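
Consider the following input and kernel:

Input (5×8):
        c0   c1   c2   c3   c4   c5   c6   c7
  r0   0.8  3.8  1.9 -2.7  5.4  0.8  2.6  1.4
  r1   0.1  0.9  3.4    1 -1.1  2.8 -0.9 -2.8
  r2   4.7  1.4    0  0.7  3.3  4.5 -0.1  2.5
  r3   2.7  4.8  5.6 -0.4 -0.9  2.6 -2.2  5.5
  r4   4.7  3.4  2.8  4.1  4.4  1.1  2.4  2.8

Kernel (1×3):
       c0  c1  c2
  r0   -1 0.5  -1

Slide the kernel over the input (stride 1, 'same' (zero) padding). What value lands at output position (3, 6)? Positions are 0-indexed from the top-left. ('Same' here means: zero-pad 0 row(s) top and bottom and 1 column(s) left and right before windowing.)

-9.2

The receptive field on the zero-padded input at this output position is [2.6 -2.2 5.5]. Elementwise product with the kernel and sum: 2.6·-1 + -2.2·0.5 + 5.5·-1.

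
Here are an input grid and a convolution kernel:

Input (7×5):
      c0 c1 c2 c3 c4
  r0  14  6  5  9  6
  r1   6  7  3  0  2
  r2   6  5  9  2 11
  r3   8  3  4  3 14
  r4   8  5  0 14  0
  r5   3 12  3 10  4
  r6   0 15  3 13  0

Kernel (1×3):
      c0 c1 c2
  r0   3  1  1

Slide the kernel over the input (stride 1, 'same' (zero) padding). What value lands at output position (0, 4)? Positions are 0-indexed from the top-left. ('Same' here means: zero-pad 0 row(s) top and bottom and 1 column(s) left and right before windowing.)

The receptive field on the zero-padded input at this output position is [9 6 0]. Elementwise product with the kernel and sum: 9·3 + 6·1 + 0·1.

33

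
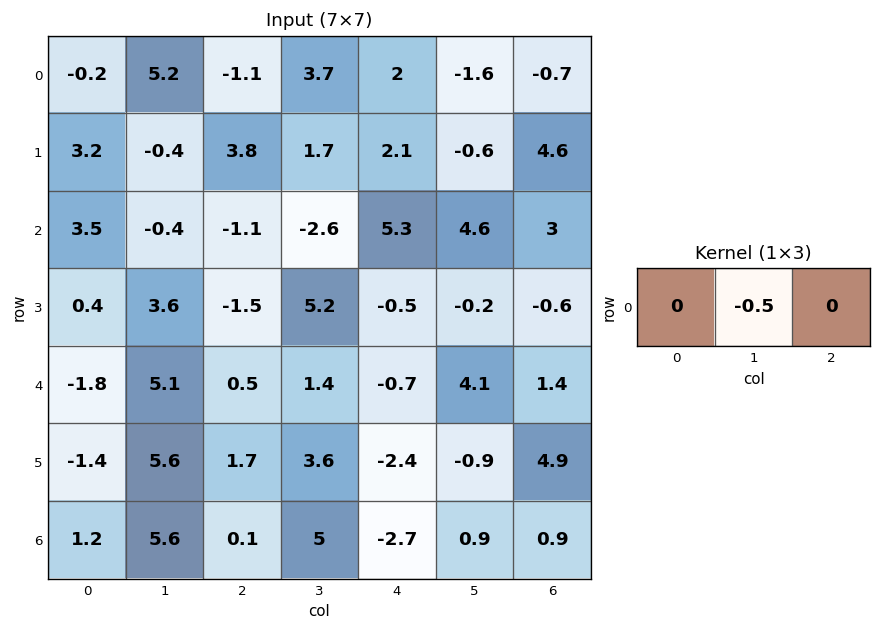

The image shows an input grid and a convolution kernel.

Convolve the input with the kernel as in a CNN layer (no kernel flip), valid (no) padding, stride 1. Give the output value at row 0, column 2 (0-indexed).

The receptive field on the input at this output position is [-1.1 3.7 2]. Elementwise product with the kernel and sum: 3.7·-0.5.

-1.85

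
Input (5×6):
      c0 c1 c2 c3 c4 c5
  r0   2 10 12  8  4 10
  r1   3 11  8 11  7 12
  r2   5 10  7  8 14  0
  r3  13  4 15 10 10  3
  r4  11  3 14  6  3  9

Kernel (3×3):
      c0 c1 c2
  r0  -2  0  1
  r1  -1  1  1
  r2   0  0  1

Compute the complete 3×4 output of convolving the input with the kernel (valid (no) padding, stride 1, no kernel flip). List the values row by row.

31 4 4 2
29 4 16 -1
17 15 8 -4

Output[0,0]: The receptive field on the input at this output position is [2 10 12 / 3 11 8 / 5 10 7]. Elementwise product with the kernel and sum: 2·-2 + 12·1 + 3·-1 + 11·1 + 8·1 + 7·1.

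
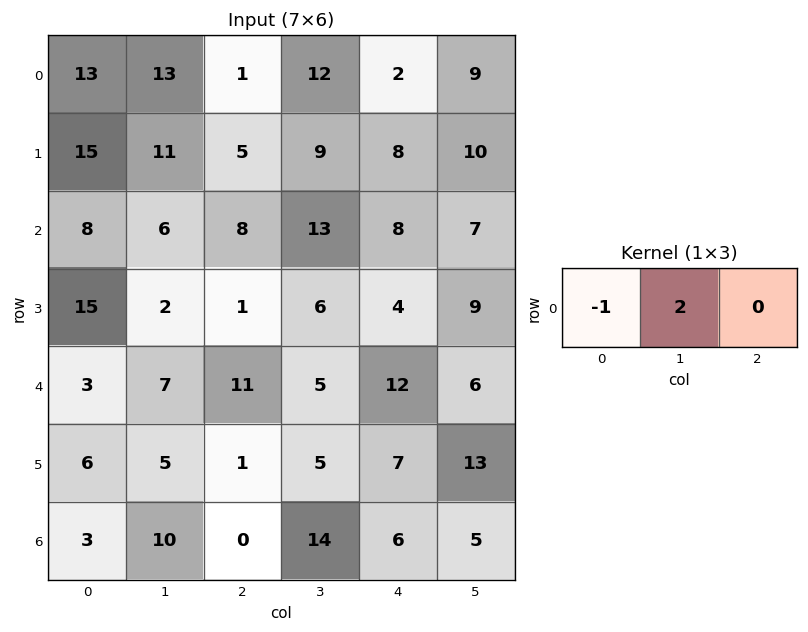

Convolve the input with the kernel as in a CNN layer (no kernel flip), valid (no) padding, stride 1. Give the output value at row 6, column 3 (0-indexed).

-2

The receptive field on the input at this output position is [14 6 5]. Elementwise product with the kernel and sum: 14·-1 + 6·2.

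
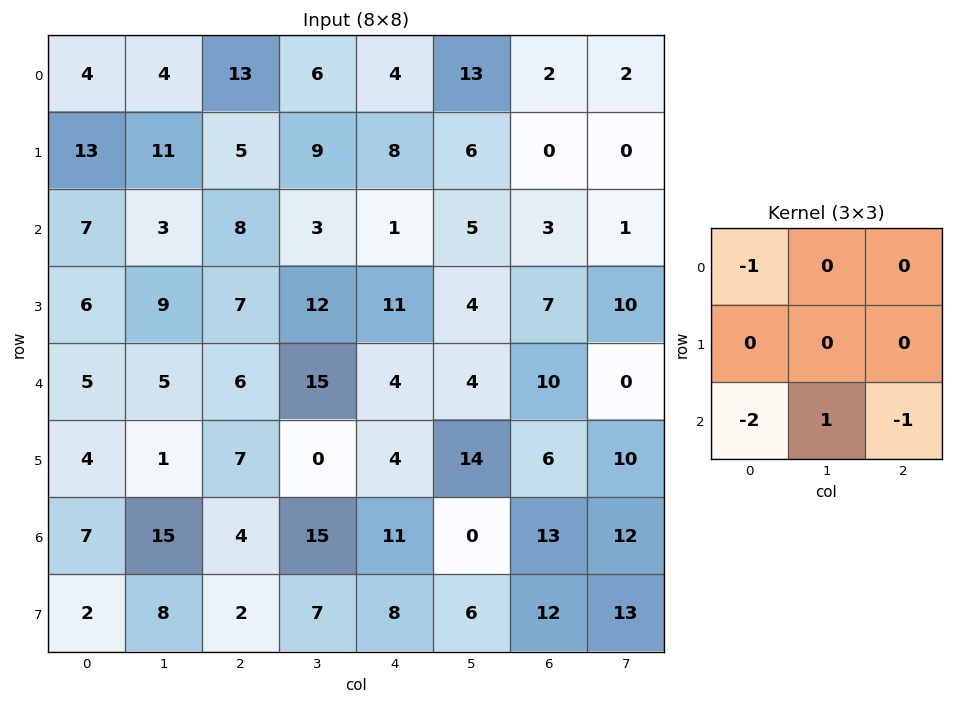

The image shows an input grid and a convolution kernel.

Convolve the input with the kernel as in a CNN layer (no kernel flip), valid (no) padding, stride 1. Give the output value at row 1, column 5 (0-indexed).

The receptive field on the input at this output position is [6 0 0 / 5 3 1 / 4 7 10]. Elementwise product with the kernel and sum: 6·-1 + 4·-2 + 7·1 + 10·-1.

-17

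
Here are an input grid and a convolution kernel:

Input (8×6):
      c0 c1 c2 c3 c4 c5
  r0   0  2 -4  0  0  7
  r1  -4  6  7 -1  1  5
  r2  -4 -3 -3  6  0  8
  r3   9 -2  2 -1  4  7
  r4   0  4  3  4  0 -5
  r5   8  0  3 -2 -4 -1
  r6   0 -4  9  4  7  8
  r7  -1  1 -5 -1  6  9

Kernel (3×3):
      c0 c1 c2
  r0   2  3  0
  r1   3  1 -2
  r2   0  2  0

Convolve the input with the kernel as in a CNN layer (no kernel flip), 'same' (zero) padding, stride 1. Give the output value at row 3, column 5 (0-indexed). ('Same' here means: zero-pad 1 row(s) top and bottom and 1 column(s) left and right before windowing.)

The receptive field on the zero-padded input at this output position is [0 8 0 / 4 7 0 / 0 -5 0]. Elementwise product with the kernel and sum: 0·2 + 8·3 + 4·3 + 7·1 + 0·-2 + -5·2.

33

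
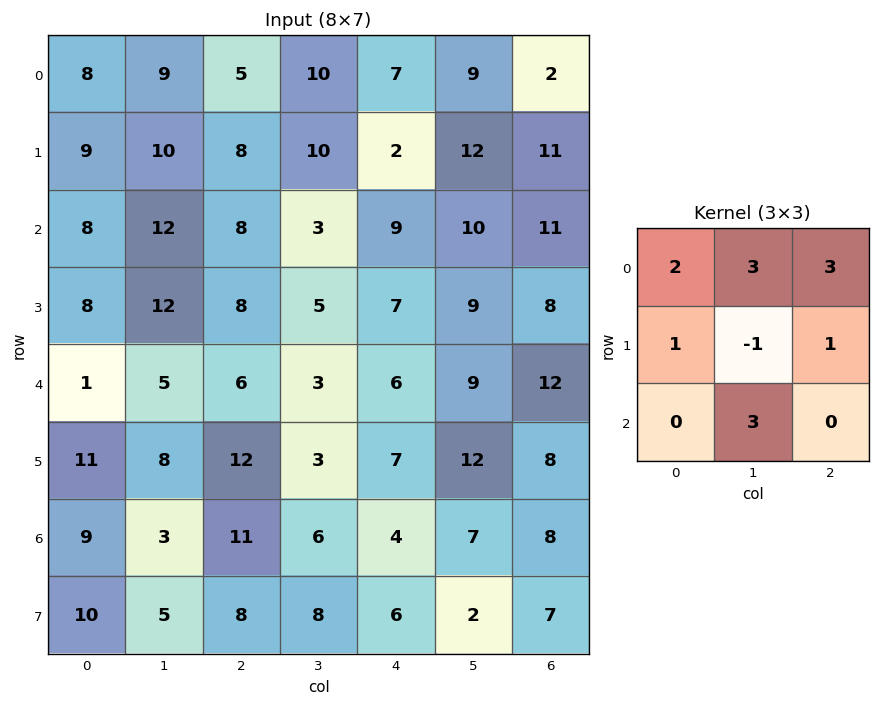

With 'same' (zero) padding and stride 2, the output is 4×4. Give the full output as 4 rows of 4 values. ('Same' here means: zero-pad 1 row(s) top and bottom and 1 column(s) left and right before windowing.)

Output[0,0]: The receptive field on the zero-padded input at this output position is [0 0 0 / 0 8 9 / 0 9 10]. Elementwise product with the kernel and sum: 0·2 + 0·3 + 0·3 + 0·1 + 8·-1 + 9·1 + 9·3.
Output[0,1]: The receptive field on the zero-padded input at this output position is [0 0 0 / 9 5 10 / 10 8 10]. Elementwise product with the kernel and sum: 0·2 + 0·3 + 0·3 + 9·1 + 5·-1 + 10·1 + 8·3.

28 38 18 40
85 105 87 80
97 101 85 63
81 83 90 68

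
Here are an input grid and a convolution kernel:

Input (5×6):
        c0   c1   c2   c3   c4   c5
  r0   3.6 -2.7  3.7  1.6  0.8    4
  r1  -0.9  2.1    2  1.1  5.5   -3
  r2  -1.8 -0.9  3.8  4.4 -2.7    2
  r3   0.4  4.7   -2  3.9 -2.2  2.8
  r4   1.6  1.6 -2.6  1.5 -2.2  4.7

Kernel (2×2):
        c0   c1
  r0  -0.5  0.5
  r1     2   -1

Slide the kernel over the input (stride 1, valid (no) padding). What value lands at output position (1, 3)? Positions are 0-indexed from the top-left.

The receptive field on the input at this output position is [1.1 5.5 / 4.4 -2.7]. Elementwise product with the kernel and sum: 1.1·-0.5 + 5.5·0.5 + 4.4·2 + -2.7·-1.

13.7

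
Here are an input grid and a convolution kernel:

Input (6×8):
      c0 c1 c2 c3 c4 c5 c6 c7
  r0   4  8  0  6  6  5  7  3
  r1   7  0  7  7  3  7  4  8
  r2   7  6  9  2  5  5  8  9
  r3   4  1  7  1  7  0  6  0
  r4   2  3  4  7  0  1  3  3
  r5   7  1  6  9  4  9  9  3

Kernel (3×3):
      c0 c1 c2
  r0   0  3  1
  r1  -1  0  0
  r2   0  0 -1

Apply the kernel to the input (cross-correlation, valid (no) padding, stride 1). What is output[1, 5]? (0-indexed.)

15

The receptive field on the input at this output position is [7 4 8 / 5 8 9 / 0 6 0]. Elementwise product with the kernel and sum: 4·3 + 8·1 + 5·-1 + 0·-1.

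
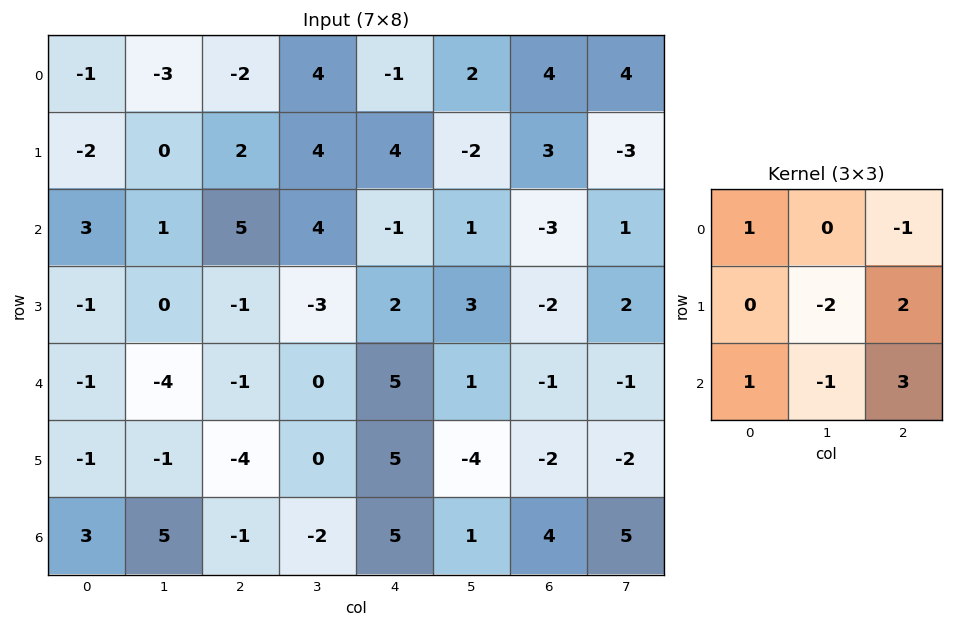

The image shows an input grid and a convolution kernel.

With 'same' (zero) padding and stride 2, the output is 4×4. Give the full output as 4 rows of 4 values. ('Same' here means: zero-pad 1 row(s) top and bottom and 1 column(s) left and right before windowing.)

-2 22 0 -14
-3 -14 14 20
-8 8 -31 -7
5 -3 -4 0

Output[0,0]: The receptive field on the zero-padded input at this output position is [0 0 0 / 0 -1 -3 / 0 -2 0]. Elementwise product with the kernel and sum: 0·1 + 0·-1 + -1·-2 + -3·2 + 0·1 + -2·-1 + 0·3.
Output[0,1]: The receptive field on the zero-padded input at this output position is [0 0 0 / -3 -2 4 / 0 2 4]. Elementwise product with the kernel and sum: 0·1 + 0·-1 + -2·-2 + 4·2 + 0·1 + 2·-1 + 4·3.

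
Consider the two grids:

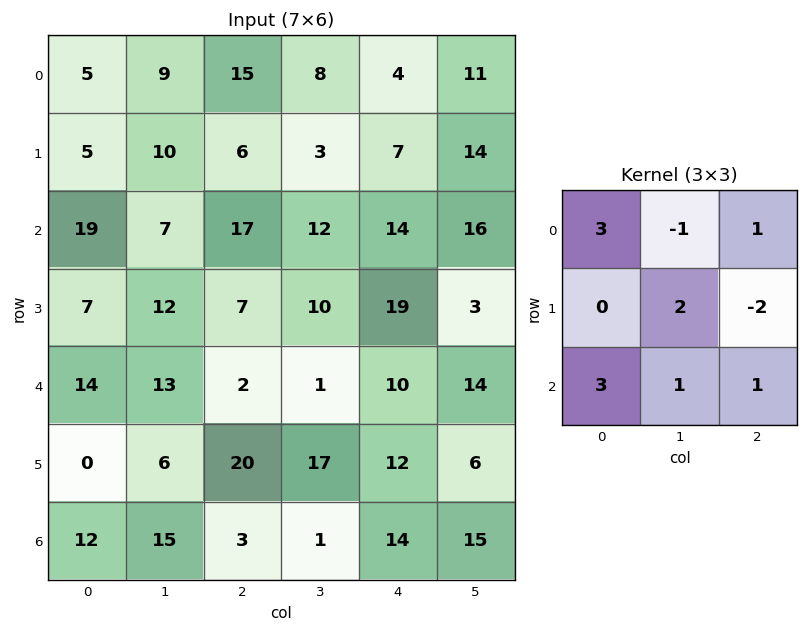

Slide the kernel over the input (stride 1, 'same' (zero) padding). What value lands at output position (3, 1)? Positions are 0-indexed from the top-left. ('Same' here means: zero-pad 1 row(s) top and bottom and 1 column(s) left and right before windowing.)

The receptive field on the zero-padded input at this output position is [19 7 17 / 7 12 7 / 14 13 2]. Elementwise product with the kernel and sum: 19·3 + 7·-1 + 17·1 + 12·2 + 7·-2 + 14·3 + 13·1 + 2·1.

134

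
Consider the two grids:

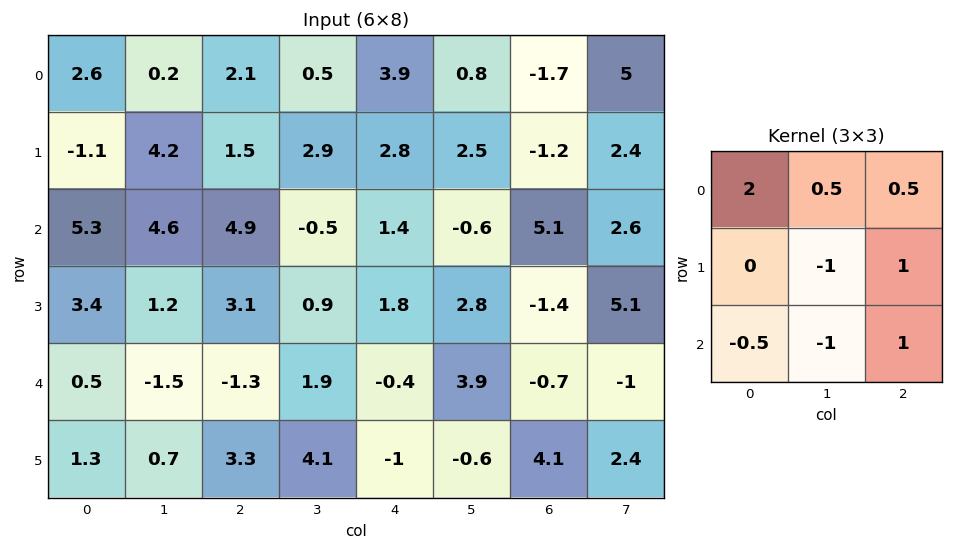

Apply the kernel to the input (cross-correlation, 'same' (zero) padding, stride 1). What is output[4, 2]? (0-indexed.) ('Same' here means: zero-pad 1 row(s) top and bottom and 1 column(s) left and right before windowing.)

8.05

The receptive field on the zero-padded input at this output position is [1.2 3.1 0.9 / -1.5 -1.3 1.9 / 0.7 3.3 4.1]. Elementwise product with the kernel and sum: 1.2·2 + 3.1·0.5 + 0.9·0.5 + -1.3·-1 + 1.9·1 + 0.7·-0.5 + 3.3·-1 + 4.1·1.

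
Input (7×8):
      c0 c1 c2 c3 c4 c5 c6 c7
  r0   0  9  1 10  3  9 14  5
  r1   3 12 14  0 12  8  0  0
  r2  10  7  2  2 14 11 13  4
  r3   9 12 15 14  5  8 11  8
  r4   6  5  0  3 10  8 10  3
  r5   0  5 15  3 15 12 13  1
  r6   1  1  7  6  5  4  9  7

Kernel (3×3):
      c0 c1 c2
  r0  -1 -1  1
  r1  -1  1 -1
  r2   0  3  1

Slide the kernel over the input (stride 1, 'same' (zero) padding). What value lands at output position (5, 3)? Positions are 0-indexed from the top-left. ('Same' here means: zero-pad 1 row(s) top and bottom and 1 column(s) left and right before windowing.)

3

The receptive field on the zero-padded input at this output position is [0 3 10 / 15 3 15 / 7 6 5]. Elementwise product with the kernel and sum: 0·-1 + 3·-1 + 10·1 + 15·-1 + 3·1 + 15·-1 + 6·3 + 5·1.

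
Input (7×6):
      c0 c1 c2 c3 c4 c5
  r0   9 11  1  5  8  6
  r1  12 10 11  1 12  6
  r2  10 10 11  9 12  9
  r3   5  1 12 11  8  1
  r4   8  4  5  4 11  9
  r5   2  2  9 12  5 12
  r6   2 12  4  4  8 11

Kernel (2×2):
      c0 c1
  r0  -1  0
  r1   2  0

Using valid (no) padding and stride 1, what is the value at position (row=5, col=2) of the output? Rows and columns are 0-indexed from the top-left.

-1

The receptive field on the input at this output position is [9 12 / 4 4]. Elementwise product with the kernel and sum: 9·-1 + 4·2.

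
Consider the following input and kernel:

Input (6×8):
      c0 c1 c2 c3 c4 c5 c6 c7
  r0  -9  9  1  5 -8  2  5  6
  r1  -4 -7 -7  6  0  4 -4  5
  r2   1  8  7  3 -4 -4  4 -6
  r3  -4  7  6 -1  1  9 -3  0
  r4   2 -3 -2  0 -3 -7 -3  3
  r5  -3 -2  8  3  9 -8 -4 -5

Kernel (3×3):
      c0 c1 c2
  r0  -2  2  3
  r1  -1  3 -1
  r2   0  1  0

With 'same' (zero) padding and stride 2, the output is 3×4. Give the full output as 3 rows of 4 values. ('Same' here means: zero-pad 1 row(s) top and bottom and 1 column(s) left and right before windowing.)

-40 -18 -31 3
-38 34 -10 18
19 0 38 -33

Output[0,0]: The receptive field on the zero-padded input at this output position is [0 0 0 / 0 -9 9 / 0 -4 -7]. Elementwise product with the kernel and sum: 0·-2 + 0·2 + 0·3 + 0·-1 + -9·3 + 9·-1 + -4·1.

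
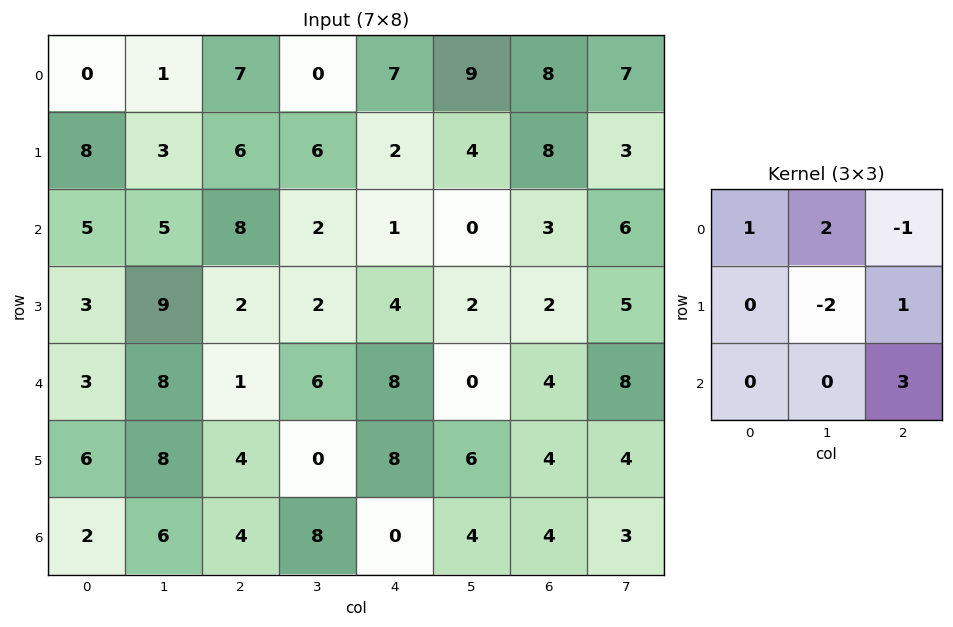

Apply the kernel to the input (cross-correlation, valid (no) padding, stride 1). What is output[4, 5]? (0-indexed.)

The receptive field on the input at this output position is [0 4 8 / 6 4 4 / 4 4 3]. Elementwise product with the kernel and sum: 0·1 + 4·2 + 8·-1 + 4·-2 + 4·1 + 3·3.

5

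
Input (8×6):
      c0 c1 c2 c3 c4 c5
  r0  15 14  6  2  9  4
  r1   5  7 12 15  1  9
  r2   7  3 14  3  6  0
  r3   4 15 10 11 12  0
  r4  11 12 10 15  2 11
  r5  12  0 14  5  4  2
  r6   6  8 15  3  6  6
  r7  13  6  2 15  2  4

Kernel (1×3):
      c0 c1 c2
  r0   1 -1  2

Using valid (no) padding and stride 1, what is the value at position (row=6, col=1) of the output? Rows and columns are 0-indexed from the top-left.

The receptive field on the input at this output position is [8 15 3]. Elementwise product with the kernel and sum: 8·1 + 15·-1 + 3·2.

-1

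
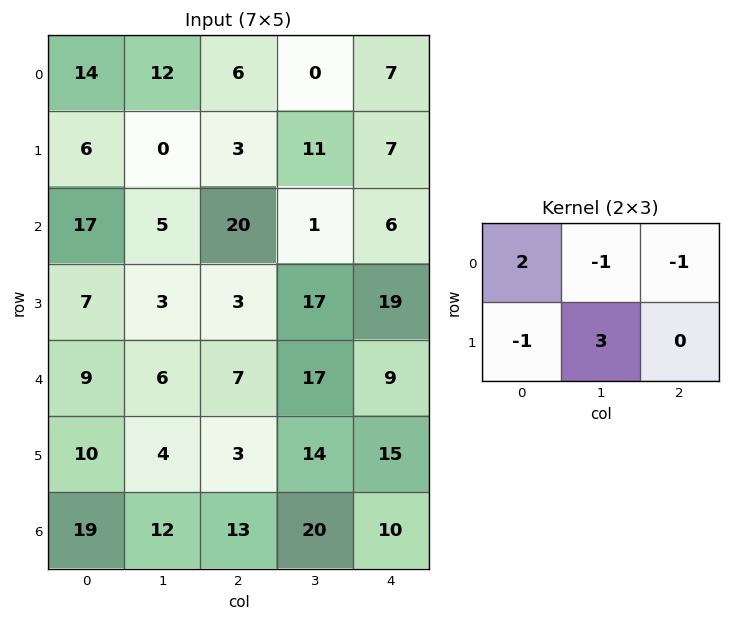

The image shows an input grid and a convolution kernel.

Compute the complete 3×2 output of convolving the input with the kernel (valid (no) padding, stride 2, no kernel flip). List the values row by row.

4 35
11 81
7 27

Output[0,0]: The receptive field on the input at this output position is [14 12 6 / 6 0 3]. Elementwise product with the kernel and sum: 14·2 + 12·-1 + 6·-1 + 6·-1 + 0·3.
Output[0,1]: The receptive field on the input at this output position is [6 0 7 / 3 11 7]. Elementwise product with the kernel and sum: 6·2 + 0·-1 + 7·-1 + 3·-1 + 11·3.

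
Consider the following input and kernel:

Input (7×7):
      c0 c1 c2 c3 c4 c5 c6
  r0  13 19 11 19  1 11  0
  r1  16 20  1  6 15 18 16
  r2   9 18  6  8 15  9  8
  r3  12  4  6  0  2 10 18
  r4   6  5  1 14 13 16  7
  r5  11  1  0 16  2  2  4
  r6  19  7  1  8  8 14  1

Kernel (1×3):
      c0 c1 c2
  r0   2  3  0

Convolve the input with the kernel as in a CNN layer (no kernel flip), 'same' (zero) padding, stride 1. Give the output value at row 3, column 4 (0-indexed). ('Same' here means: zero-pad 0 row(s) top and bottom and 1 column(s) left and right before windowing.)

6

The receptive field on the zero-padded input at this output position is [0 2 10]. Elementwise product with the kernel and sum: 0·2 + 2·3.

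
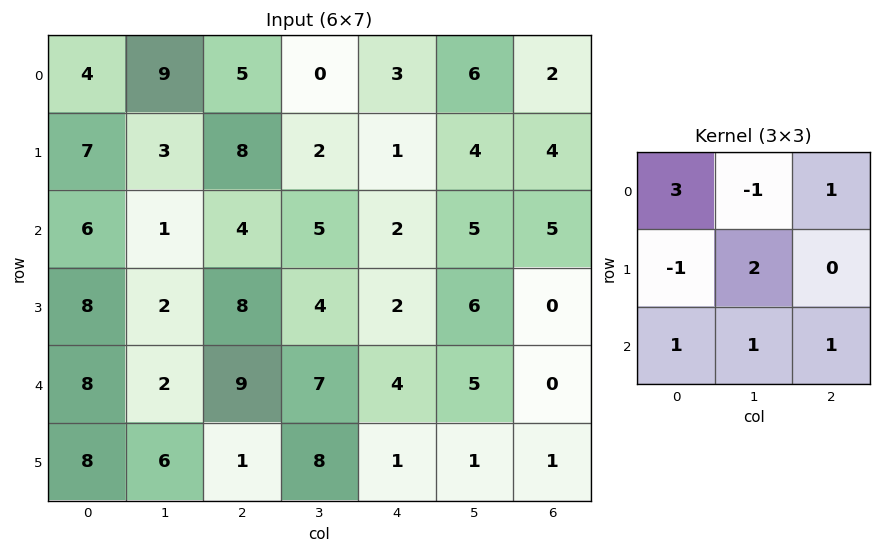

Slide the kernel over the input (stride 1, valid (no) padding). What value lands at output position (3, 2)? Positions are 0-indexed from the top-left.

The receptive field on the input at this output position is [8 4 2 / 9 7 4 / 1 8 1]. Elementwise product with the kernel and sum: 8·3 + 4·-1 + 2·1 + 9·-1 + 7·2 + 1·1 + 8·1 + 1·1.

37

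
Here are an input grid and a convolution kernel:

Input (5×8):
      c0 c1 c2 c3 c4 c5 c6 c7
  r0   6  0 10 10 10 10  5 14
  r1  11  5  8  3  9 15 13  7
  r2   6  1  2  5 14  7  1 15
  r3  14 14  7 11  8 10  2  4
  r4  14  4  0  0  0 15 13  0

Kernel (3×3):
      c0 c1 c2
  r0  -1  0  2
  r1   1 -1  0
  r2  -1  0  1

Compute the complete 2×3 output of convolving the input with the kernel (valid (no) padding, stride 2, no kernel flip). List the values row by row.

Output[0,0]: The receptive field on the input at this output position is [6 0 10 / 11 5 8 / 6 1 2]. Elementwise product with the kernel and sum: 6·-1 + 10·2 + 11·1 + 5·-1 + 6·-1 + 2·1.

16 27 -19
-16 22 -1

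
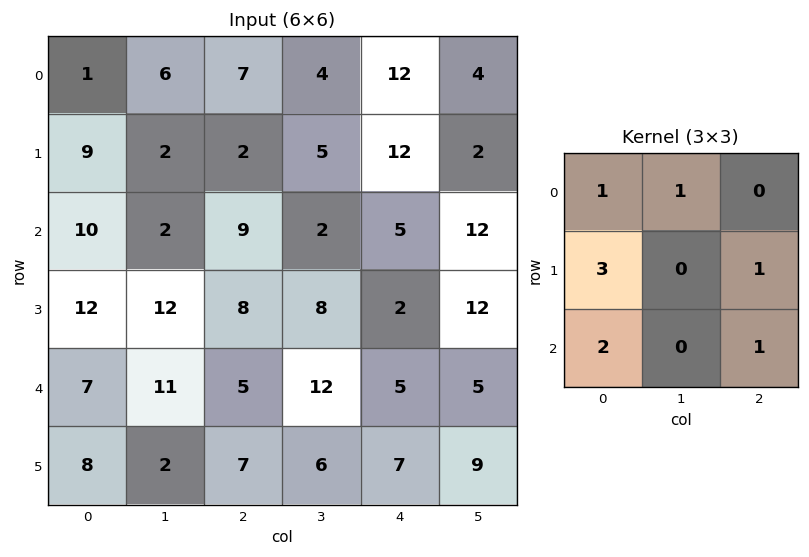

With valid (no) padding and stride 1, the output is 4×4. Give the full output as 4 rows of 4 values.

65 30 52 49
82 44 57 63
75 89 52 72
73 75 57 72

Output[0,0]: The receptive field on the input at this output position is [1 6 7 / 9 2 2 / 10 2 9]. Elementwise product with the kernel and sum: 1·1 + 6·1 + 9·3 + 2·1 + 10·2 + 9·1.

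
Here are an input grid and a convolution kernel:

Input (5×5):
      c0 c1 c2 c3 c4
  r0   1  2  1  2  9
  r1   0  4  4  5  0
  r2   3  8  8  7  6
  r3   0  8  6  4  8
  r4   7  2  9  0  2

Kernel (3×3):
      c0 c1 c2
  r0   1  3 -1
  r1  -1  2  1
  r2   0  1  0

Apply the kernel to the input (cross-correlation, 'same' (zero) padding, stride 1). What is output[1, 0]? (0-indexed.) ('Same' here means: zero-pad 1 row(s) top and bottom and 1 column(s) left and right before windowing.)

The receptive field on the zero-padded input at this output position is [0 1 2 / 0 0 4 / 0 3 8]. Elementwise product with the kernel and sum: 0·1 + 1·3 + 2·-1 + 0·-1 + 0·2 + 4·1 + 3·1.

8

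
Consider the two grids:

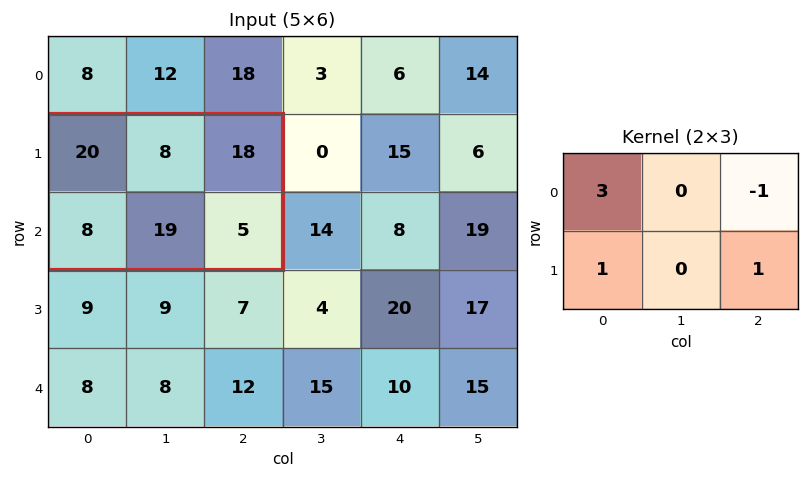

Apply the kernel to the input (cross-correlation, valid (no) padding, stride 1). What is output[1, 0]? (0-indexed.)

The receptive field on the input at this output position is [20 8 18 / 8 19 5]. Elementwise product with the kernel and sum: 20·3 + 18·-1 + 8·1 + 5·1.

55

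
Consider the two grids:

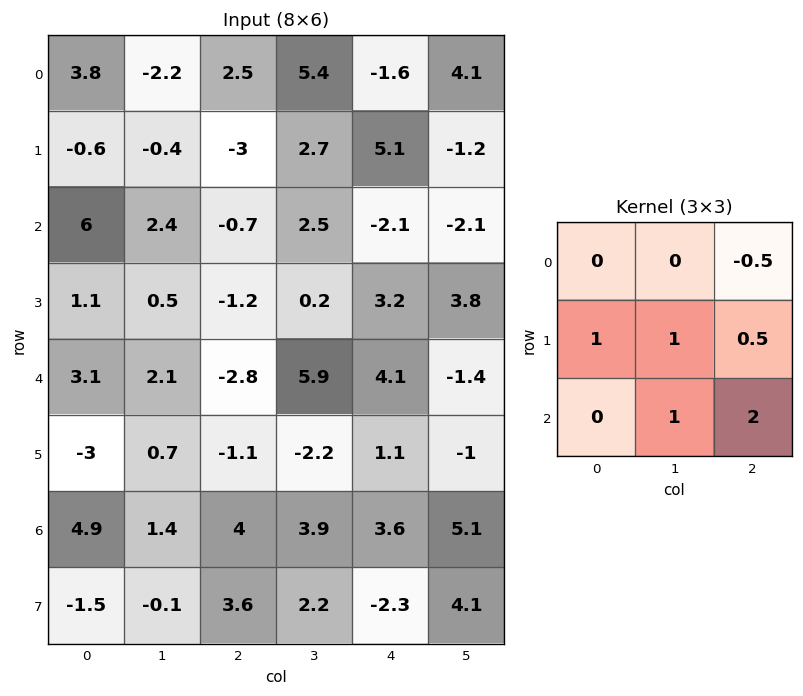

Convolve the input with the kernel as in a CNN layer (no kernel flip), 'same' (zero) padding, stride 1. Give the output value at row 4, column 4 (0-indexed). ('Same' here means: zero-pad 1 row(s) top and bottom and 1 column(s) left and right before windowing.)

The receptive field on the zero-padded input at this output position is [0.2 3.2 3.8 / 5.9 4.1 -1.4 / -2.2 1.1 -1]. Elementwise product with the kernel and sum: 3.8·-0.5 + 5.9·1 + 4.1·1 + -1.4·0.5 + 1.1·1 + -1·2.

6.5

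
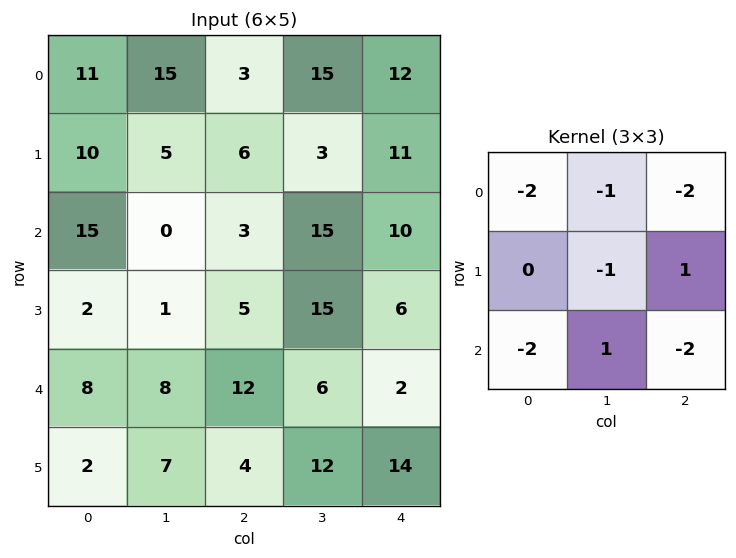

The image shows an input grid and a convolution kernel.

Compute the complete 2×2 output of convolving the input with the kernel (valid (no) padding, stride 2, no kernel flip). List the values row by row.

-78 -48
-64 -72

Output[0,0]: The receptive field on the input at this output position is [11 15 3 / 10 5 6 / 15 0 3]. Elementwise product with the kernel and sum: 11·-2 + 15·-1 + 3·-2 + 5·-1 + 6·1 + 15·-2 + 0·1 + 3·-2.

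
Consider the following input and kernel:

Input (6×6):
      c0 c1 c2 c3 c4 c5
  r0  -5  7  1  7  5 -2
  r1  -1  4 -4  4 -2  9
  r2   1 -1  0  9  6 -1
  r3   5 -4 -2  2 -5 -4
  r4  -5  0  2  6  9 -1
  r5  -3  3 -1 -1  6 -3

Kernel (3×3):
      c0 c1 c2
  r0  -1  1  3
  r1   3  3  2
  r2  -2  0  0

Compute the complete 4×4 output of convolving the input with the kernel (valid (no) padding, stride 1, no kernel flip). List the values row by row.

Output[0,0]: The receptive field on the input at this output position is [-5 7 1 / -1 4 -4 / 1 -1 0]. Elementwise product with the kernel and sum: -5·-1 + 7·1 + 1·3 + -1·3 + 4·3 + -4·2 + 1·-2.
Output[0,1]: The receptive field on the input at this output position is [7 1 7 / 4 -4 4 / -1 0 9]. Elementwise product with the kernel and sum: 7·-1 + 1·1 + 7·3 + 4·3 + -4·3 + 4·2 + -1·-2.

14 25 17 -2
-17 27 45 60
7 14 13 -35
-20 20 33 26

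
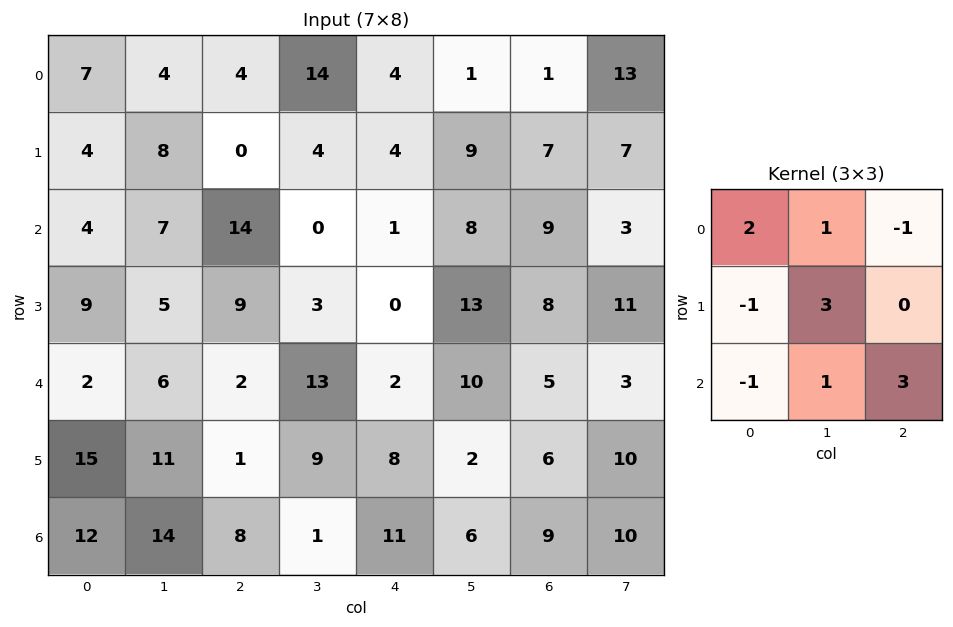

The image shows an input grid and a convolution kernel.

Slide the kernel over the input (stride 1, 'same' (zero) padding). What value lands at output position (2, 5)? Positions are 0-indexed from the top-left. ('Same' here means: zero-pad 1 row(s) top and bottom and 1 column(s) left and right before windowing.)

70

The receptive field on the zero-padded input at this output position is [4 9 7 / 1 8 9 / 0 13 8]. Elementwise product with the kernel and sum: 4·2 + 9·1 + 7·-1 + 1·-1 + 8·3 + 0·-1 + 13·1 + 8·3.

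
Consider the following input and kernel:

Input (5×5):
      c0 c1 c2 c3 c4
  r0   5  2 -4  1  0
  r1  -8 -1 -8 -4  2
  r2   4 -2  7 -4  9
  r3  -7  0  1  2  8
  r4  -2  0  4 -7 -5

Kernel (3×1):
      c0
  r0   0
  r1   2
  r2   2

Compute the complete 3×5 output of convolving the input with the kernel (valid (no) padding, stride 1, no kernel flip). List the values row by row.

-8 -6 -2 -16 22
-6 -4 16 -4 34
-18 0 10 -10 6

Output[0,0]: The receptive field on the input at this output position is [5 / -8 / 4]. Elementwise product with the kernel and sum: -8·2 + 4·2.
Output[0,1]: The receptive field on the input at this output position is [2 / -1 / -2]. Elementwise product with the kernel and sum: -1·2 + -2·2.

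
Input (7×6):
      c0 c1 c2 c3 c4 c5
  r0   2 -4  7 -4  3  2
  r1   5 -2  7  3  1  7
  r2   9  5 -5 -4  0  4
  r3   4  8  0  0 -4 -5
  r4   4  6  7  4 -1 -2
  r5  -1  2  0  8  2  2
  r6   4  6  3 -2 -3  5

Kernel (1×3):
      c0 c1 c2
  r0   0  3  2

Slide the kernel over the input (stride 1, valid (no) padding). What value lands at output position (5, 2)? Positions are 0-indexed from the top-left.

28

The receptive field on the input at this output position is [0 8 2]. Elementwise product with the kernel and sum: 8·3 + 2·2.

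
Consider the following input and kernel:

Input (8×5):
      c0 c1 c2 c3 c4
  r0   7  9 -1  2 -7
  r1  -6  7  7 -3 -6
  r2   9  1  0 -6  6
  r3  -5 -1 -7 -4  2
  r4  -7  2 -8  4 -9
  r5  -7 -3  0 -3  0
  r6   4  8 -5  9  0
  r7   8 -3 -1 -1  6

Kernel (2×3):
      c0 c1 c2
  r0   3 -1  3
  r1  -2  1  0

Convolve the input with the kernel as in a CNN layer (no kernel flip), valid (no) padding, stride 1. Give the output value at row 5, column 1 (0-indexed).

The receptive field on the input at this output position is [-3 0 -3 / 8 -5 9]. Elementwise product with the kernel and sum: -3·3 + 0·-1 + -3·3 + 8·-2 + -5·1.

-39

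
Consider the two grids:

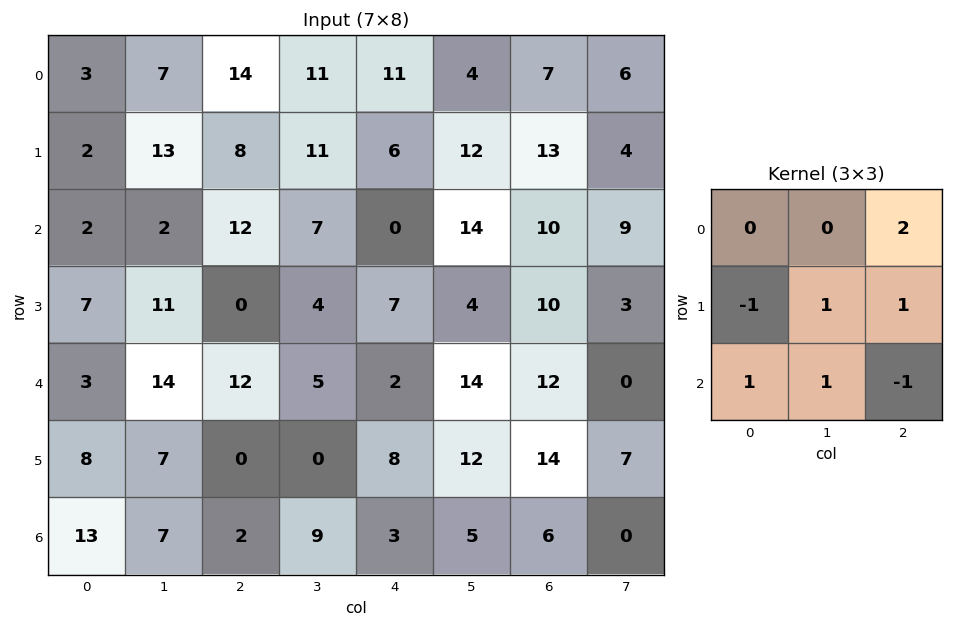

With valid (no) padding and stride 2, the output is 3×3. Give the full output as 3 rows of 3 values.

39 50 37
33 26 31
41 20 44

Output[0,0]: The receptive field on the input at this output position is [3 7 14 / 2 13 8 / 2 2 12]. Elementwise product with the kernel and sum: 14·2 + 2·-1 + 13·1 + 8·1 + 2·1 + 2·1 + 12·-1.
Output[0,1]: The receptive field on the input at this output position is [14 11 11 / 8 11 6 / 12 7 0]. Elementwise product with the kernel and sum: 11·2 + 8·-1 + 11·1 + 6·1 + 12·1 + 7·1 + 0·-1.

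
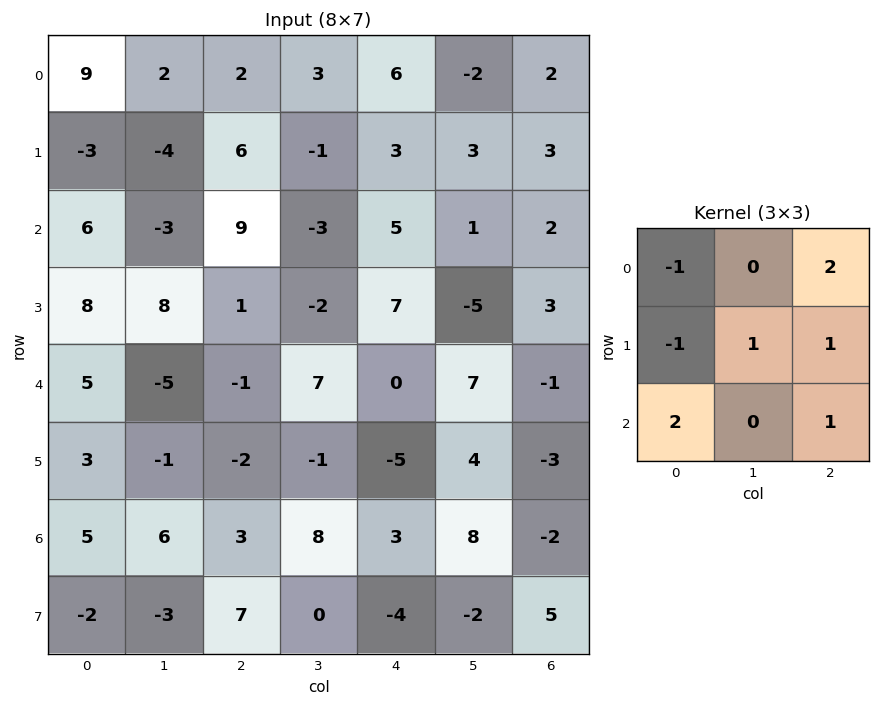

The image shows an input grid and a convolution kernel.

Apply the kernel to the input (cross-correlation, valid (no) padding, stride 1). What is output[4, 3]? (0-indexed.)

31

The receptive field on the input at this output position is [7 0 7 / -1 -5 4 / 8 3 8]. Elementwise product with the kernel and sum: 7·-1 + 7·2 + -1·-1 + -5·1 + 4·1 + 8·2 + 8·1.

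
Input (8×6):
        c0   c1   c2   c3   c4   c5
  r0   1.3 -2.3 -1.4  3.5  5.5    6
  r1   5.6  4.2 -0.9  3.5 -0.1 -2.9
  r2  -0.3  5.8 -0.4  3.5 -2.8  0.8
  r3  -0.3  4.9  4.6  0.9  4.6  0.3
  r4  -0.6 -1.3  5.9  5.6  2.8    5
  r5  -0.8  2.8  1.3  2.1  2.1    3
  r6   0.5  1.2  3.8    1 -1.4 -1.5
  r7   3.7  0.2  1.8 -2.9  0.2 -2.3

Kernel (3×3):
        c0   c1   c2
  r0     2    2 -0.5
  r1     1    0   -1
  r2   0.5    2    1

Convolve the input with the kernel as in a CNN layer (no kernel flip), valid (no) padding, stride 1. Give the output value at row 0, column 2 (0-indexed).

The receptive field on the input at this output position is [-1.4 3.5 5.5 / -0.9 3.5 -0.1 / -0.4 3.5 -2.8]. Elementwise product with the kernel and sum: -1.4·2 + 3.5·2 + 5.5·-0.5 + -0.9·1 + -0.1·-1 + -0.4·0.5 + 3.5·2 + -2.8·1.

4.65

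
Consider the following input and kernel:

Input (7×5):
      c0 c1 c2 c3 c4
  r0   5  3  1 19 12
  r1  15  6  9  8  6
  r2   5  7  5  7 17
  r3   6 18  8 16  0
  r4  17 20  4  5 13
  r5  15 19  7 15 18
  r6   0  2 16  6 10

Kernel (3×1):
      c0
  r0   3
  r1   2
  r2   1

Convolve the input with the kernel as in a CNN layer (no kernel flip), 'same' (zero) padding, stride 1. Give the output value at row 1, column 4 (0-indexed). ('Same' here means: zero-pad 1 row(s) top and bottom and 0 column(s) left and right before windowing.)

The receptive field on the zero-padded input at this output position is [12 / 6 / 17]. Elementwise product with the kernel and sum: 12·3 + 6·2 + 17·1.

65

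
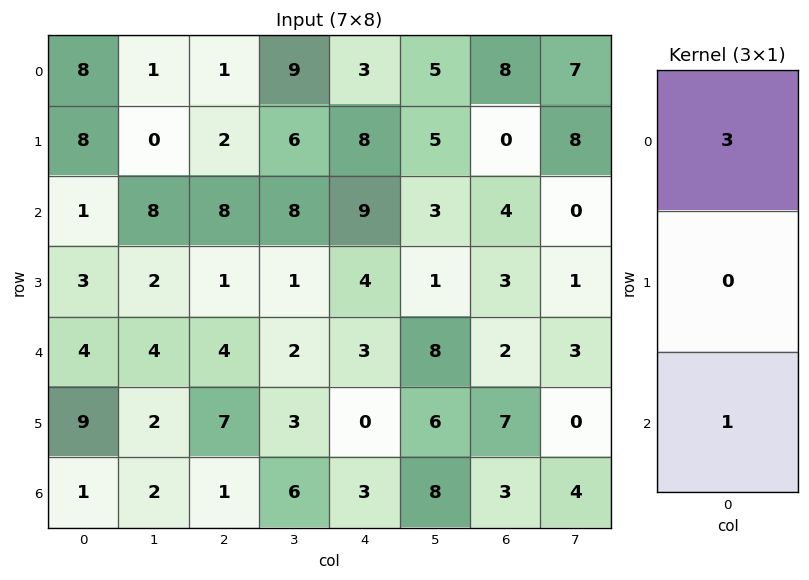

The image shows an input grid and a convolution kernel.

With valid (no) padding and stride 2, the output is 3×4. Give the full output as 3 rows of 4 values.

Output[0,0]: The receptive field on the input at this output position is [8 / 8 / 1]. Elementwise product with the kernel and sum: 8·3 + 1·1.
Output[0,1]: The receptive field on the input at this output position is [1 / 2 / 8]. Elementwise product with the kernel and sum: 1·3 + 8·1.

25 11 18 28
7 28 30 14
13 13 12 9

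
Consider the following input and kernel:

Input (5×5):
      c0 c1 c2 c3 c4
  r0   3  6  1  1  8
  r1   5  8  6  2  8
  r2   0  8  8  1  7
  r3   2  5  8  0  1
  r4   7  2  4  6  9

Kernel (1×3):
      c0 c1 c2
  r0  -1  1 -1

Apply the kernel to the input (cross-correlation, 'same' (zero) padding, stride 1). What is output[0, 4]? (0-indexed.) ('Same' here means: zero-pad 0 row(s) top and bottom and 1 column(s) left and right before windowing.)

The receptive field on the zero-padded input at this output position is [1 8 0]. Elementwise product with the kernel and sum: 1·-1 + 8·1 + 0·-1.

7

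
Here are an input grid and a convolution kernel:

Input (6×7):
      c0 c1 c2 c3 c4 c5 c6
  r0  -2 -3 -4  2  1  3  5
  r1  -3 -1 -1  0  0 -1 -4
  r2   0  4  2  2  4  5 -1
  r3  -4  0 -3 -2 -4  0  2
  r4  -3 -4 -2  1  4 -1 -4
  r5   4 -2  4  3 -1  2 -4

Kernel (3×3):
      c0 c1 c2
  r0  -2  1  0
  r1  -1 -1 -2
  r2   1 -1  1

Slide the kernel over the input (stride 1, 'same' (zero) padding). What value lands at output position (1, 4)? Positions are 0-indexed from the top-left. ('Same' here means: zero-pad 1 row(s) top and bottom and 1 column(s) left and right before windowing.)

The receptive field on the zero-padded input at this output position is [2 1 3 / 0 0 -1 / 2 4 5]. Elementwise product with the kernel and sum: 2·-2 + 1·1 + 0·-1 + 0·-1 + -1·-2 + 2·1 + 4·-1 + 5·1.

2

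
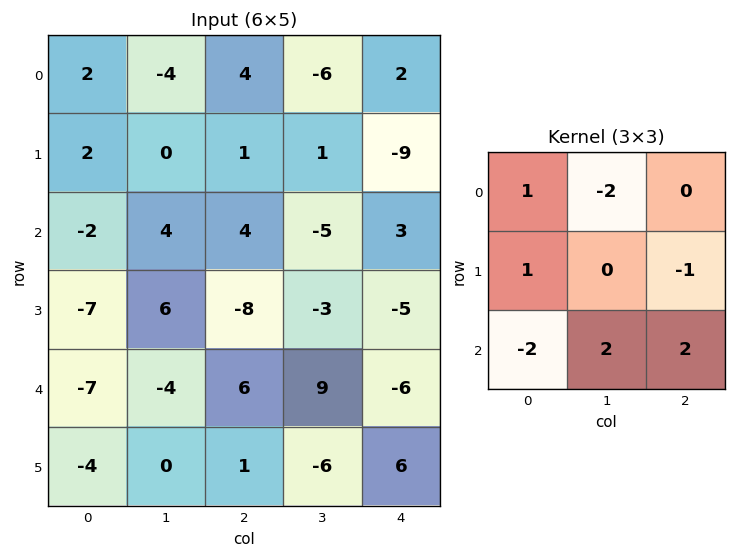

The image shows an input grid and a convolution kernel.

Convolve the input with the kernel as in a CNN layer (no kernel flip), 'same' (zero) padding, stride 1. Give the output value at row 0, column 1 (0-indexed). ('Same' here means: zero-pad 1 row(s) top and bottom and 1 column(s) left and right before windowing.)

-4

The receptive field on the zero-padded input at this output position is [0 0 0 / 2 -4 4 / 2 0 1]. Elementwise product with the kernel and sum: 0·1 + 0·-2 + 2·1 + 4·-1 + 2·-2 + 0·2 + 1·2.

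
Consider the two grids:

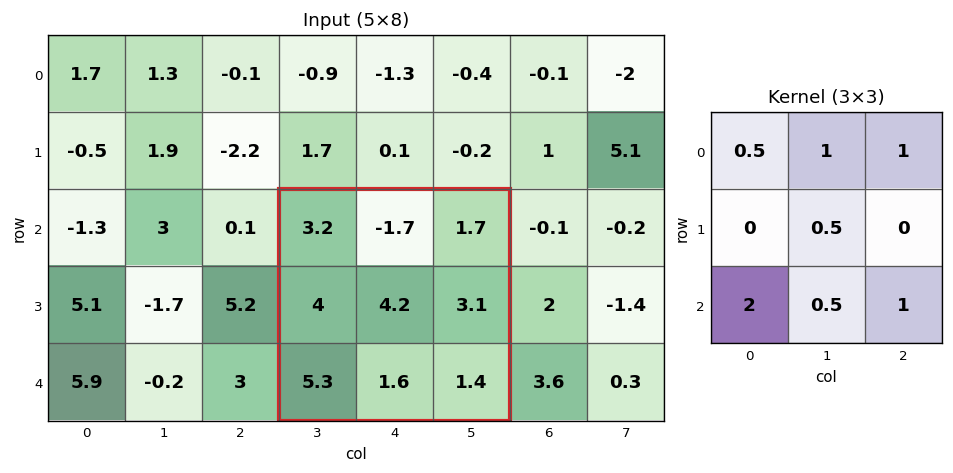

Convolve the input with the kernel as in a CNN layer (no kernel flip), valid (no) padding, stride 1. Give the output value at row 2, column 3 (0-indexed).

16.5

The receptive field on the input at this output position is [3.2 -1.7 1.7 / 4 4.2 3.1 / 5.3 1.6 1.4]. Elementwise product with the kernel and sum: 3.2·0.5 + -1.7·1 + 1.7·1 + 4.2·0.5 + 5.3·2 + 1.6·0.5 + 1.4·1.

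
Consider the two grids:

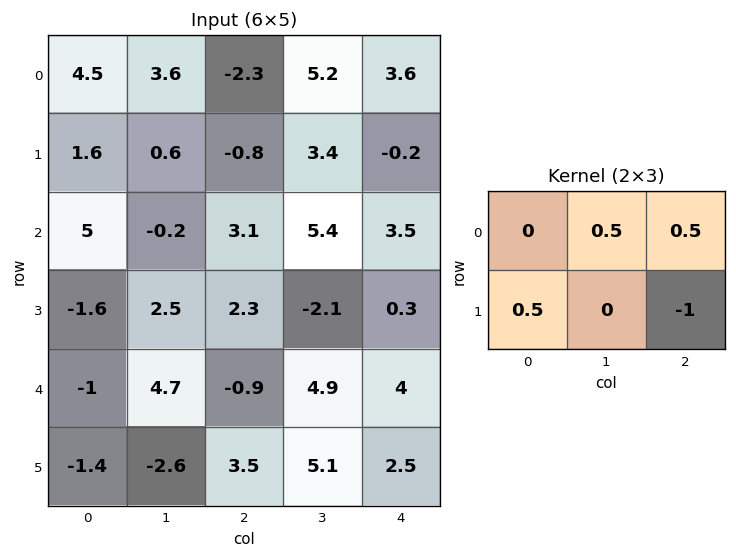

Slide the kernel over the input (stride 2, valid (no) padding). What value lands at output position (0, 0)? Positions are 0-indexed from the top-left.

The receptive field on the input at this output position is [4.5 3.6 -2.3 / 1.6 0.6 -0.8]. Elementwise product with the kernel and sum: 3.6·0.5 + -2.3·0.5 + 1.6·0.5 + -0.8·-1.

2.25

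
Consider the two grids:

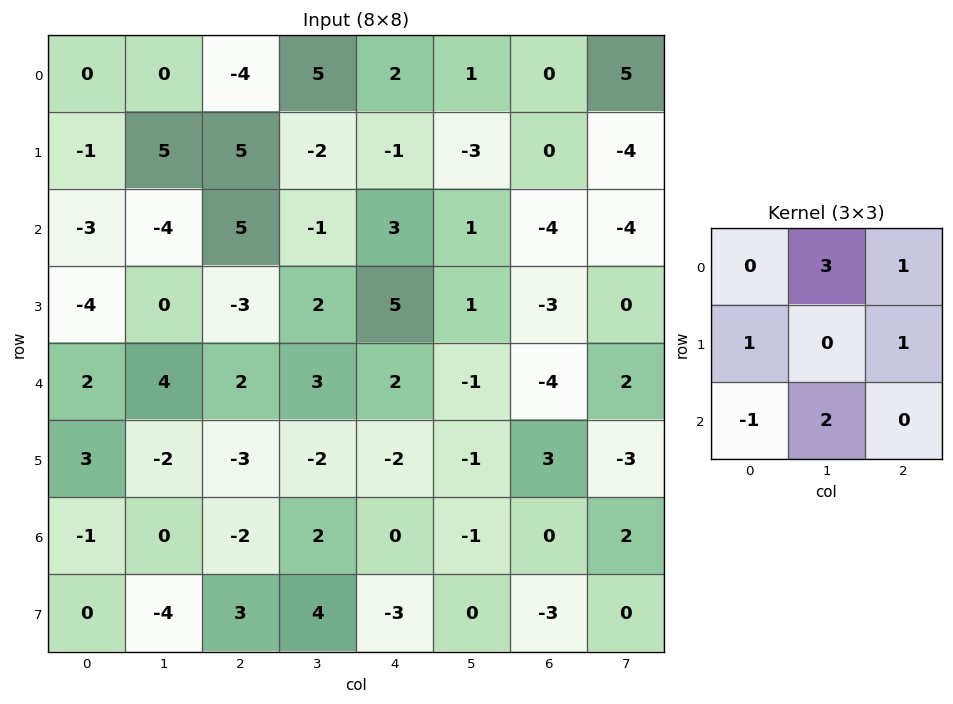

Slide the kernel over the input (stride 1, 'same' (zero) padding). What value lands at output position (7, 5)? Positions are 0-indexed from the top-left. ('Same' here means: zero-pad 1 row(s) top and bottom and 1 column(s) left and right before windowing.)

The receptive field on the zero-padded input at this output position is [0 -1 0 / -3 0 -3 / 0 0 0]. Elementwise product with the kernel and sum: -1·3 + 0·1 + -3·1 + -3·1 + 0·-1 + 0·2.

-9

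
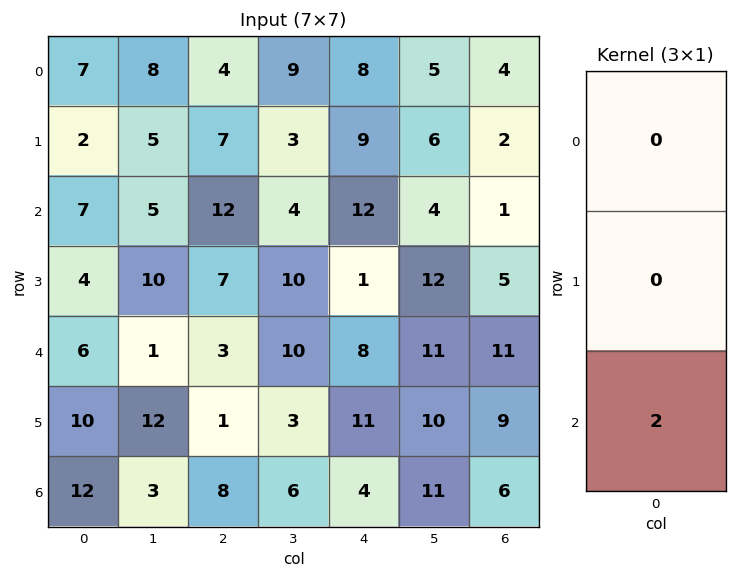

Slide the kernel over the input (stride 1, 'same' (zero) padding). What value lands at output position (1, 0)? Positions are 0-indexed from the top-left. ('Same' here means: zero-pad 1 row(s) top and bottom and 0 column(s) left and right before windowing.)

14

The receptive field on the zero-padded input at this output position is [7 / 2 / 7]. Elementwise product with the kernel and sum: 7·2.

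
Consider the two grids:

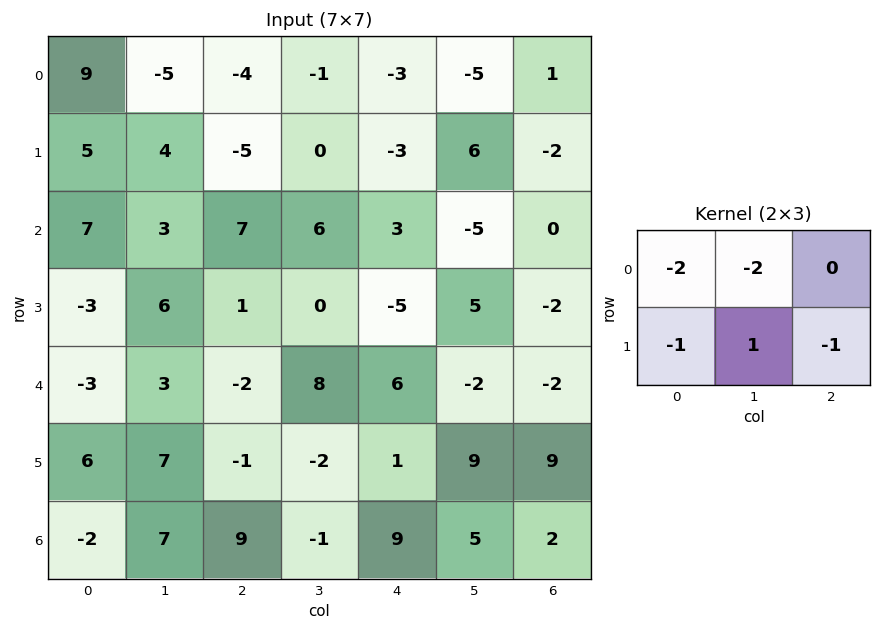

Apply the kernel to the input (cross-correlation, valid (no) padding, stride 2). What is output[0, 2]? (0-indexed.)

27

The receptive field on the input at this output position is [-3 -5 1 / -3 6 -2]. Elementwise product with the kernel and sum: -3·-2 + -5·-2 + -3·-1 + 6·1 + -2·-1.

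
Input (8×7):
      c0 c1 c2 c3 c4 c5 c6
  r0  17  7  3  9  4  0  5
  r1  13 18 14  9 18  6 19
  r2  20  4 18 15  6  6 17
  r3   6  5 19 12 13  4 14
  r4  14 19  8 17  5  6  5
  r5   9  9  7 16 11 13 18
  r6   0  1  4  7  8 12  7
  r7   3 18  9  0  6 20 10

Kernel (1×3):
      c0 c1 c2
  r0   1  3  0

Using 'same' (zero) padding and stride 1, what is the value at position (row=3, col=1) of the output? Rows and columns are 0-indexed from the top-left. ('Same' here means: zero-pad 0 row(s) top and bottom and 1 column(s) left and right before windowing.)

The receptive field on the zero-padded input at this output position is [6 5 19]. Elementwise product with the kernel and sum: 6·1 + 5·3.

21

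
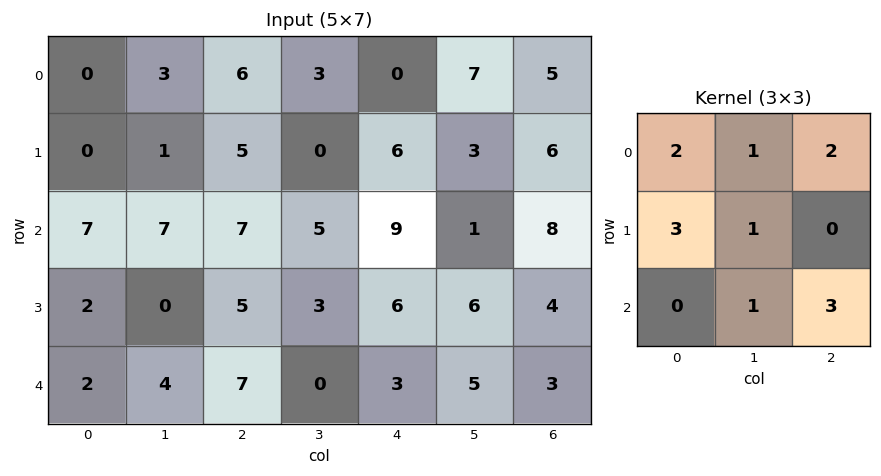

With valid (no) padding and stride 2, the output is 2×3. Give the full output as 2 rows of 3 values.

44 62 63
66 64 73

Output[0,0]: The receptive field on the input at this output position is [0 3 6 / 0 1 5 / 7 7 7]. Elementwise product with the kernel and sum: 0·2 + 3·1 + 6·2 + 0·3 + 1·1 + 7·1 + 7·3.
Output[0,1]: The receptive field on the input at this output position is [6 3 0 / 5 0 6 / 7 5 9]. Elementwise product with the kernel and sum: 6·2 + 3·1 + 0·2 + 5·3 + 0·1 + 5·1 + 9·3.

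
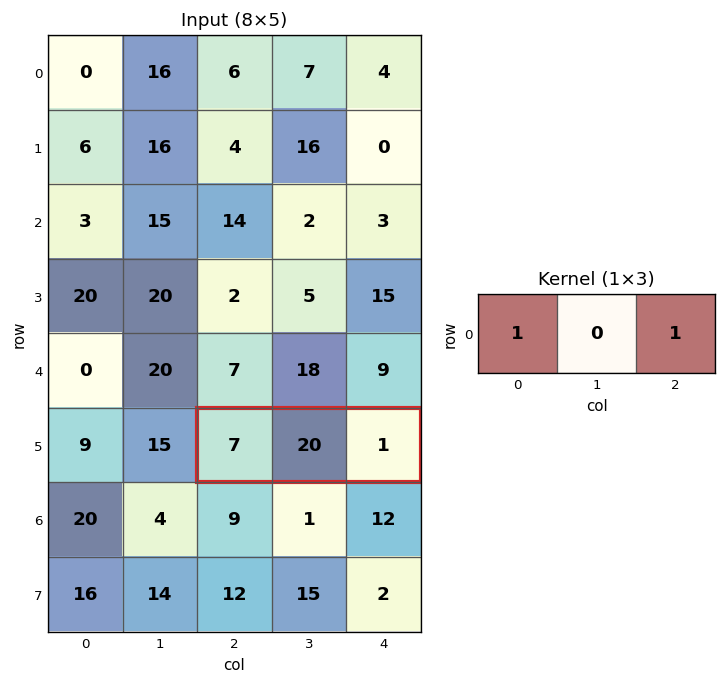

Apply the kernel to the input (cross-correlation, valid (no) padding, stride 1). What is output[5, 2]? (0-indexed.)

8

The receptive field on the input at this output position is [7 20 1]. Elementwise product with the kernel and sum: 7·1 + 1·1.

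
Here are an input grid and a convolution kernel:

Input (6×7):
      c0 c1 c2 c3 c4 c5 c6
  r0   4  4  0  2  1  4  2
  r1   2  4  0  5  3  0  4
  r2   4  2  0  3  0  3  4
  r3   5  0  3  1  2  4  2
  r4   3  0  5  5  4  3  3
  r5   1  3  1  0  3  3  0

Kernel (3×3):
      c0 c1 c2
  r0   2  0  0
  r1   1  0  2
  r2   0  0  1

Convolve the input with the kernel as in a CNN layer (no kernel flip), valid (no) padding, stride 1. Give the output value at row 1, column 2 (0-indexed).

The receptive field on the input at this output position is [0 5 3 / 0 3 0 / 3 1 2]. Elementwise product with the kernel and sum: 0·2 + 0·1 + 0·2 + 2·1.

2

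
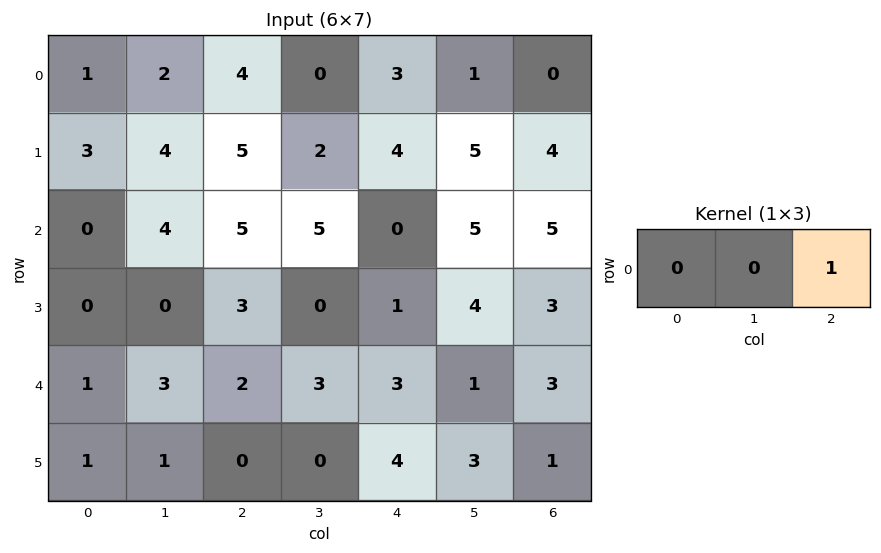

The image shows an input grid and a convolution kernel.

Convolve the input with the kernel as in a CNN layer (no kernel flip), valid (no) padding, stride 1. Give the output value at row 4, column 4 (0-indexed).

The receptive field on the input at this output position is [3 1 3]. Elementwise product with the kernel and sum: 3·1.

3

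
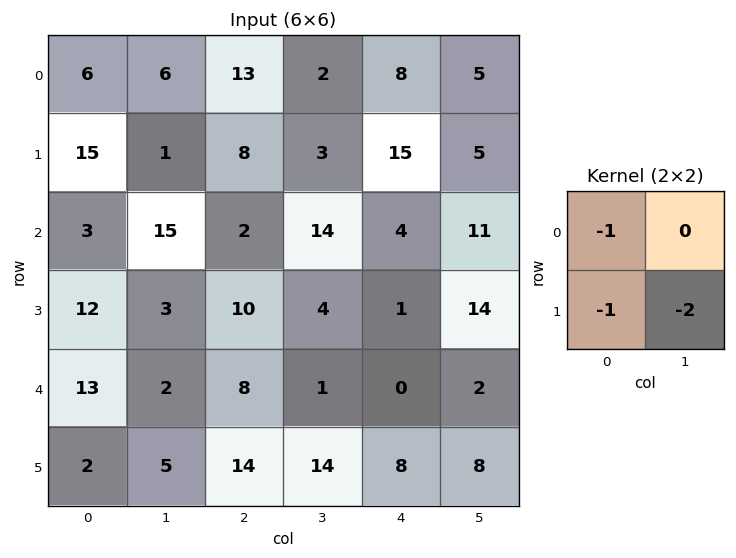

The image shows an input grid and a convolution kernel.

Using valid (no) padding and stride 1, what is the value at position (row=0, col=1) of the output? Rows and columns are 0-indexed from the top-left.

-23

The receptive field on the input at this output position is [6 13 / 1 8]. Elementwise product with the kernel and sum: 6·-1 + 1·-1 + 8·-2.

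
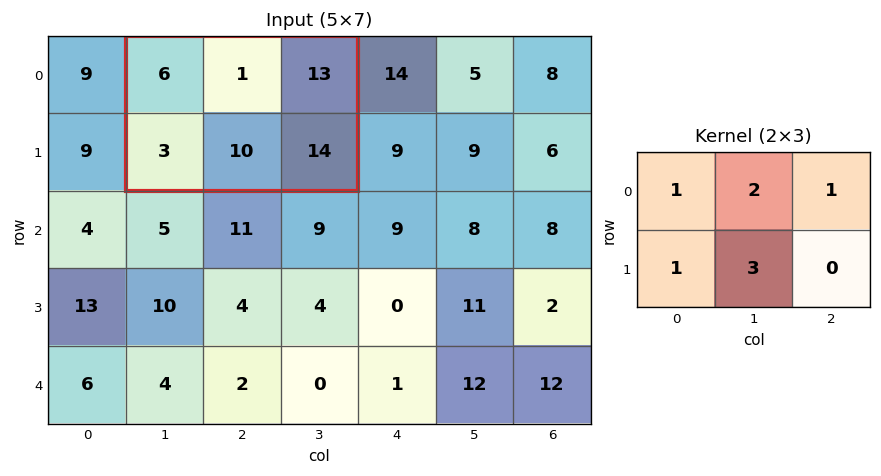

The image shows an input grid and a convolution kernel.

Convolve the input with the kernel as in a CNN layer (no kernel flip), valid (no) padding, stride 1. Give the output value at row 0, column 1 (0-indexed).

The receptive field on the input at this output position is [6 1 13 / 3 10 14]. Elementwise product with the kernel and sum: 6·1 + 1·2 + 13·1 + 3·1 + 10·3.

54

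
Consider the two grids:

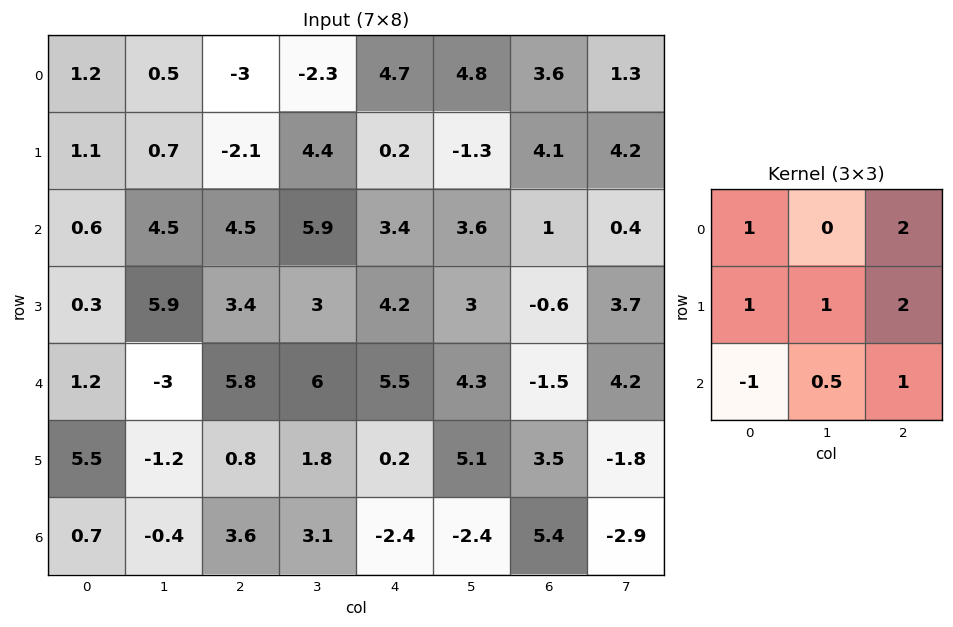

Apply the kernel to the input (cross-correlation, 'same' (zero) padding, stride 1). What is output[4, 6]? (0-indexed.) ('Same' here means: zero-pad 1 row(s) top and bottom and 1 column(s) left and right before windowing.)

16.45

The receptive field on the zero-padded input at this output position is [3 -0.6 3.7 / 4.3 -1.5 4.2 / 5.1 3.5 -1.8]. Elementwise product with the kernel and sum: 3·1 + 3.7·2 + 4.3·1 + -1.5·1 + 4.2·2 + 5.1·-1 + 3.5·0.5 + -1.8·1.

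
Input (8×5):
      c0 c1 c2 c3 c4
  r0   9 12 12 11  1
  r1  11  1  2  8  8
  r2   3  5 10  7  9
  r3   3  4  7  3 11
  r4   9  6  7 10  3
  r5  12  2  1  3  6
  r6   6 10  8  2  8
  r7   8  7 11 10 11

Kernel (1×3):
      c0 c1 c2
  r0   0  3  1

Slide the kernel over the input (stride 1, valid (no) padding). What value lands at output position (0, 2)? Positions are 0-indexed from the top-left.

The receptive field on the input at this output position is [12 11 1]. Elementwise product with the kernel and sum: 11·3 + 1·1.

34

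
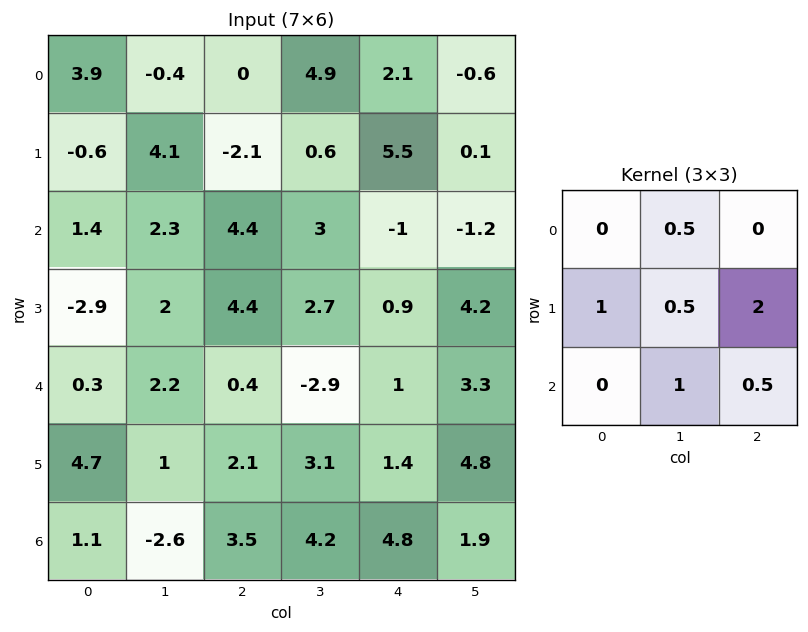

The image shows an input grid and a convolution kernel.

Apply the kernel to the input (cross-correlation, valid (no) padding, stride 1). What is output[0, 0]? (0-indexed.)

The receptive field on the input at this output position is [3.9 -0.4 0 / -0.6 4.1 -2.1 / 1.4 2.3 4.4]. Elementwise product with the kernel and sum: -0.4·0.5 + -0.6·1 + 4.1·0.5 + -2.1·2 + 2.3·1 + 4.4·0.5.

1.55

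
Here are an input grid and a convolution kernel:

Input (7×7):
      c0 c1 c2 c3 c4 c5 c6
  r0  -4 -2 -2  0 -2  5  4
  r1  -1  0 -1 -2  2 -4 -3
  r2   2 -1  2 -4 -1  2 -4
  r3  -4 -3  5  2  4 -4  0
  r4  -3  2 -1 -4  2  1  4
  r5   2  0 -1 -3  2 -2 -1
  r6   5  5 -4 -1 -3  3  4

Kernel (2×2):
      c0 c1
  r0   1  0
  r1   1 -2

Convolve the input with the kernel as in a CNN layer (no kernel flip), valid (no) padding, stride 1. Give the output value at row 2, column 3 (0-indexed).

The receptive field on the input at this output position is [-4 -1 / 2 4]. Elementwise product with the kernel and sum: -4·1 + 2·1 + 4·-2.

-10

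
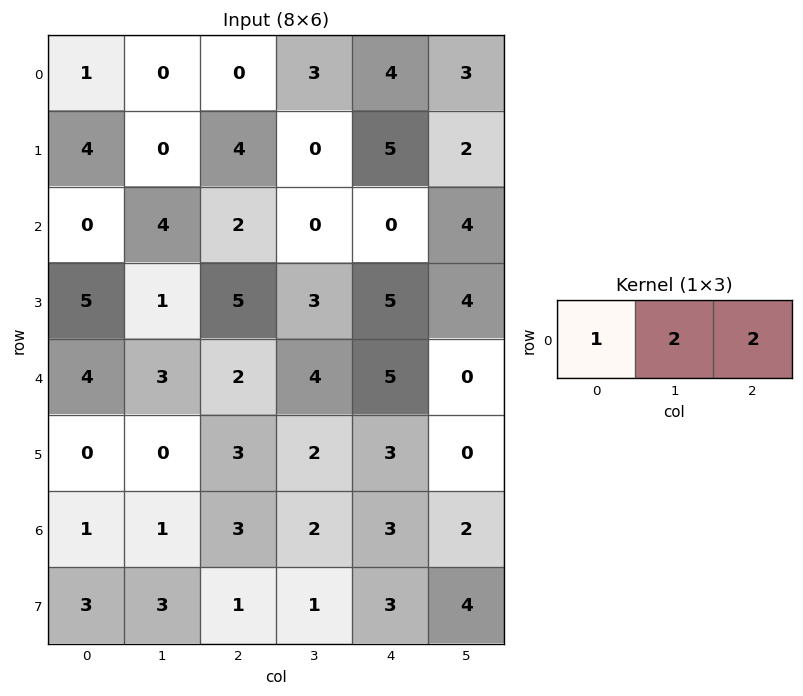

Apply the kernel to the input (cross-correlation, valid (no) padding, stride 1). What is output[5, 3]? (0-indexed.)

8

The receptive field on the input at this output position is [2 3 0]. Elementwise product with the kernel and sum: 2·1 + 3·2 + 0·2.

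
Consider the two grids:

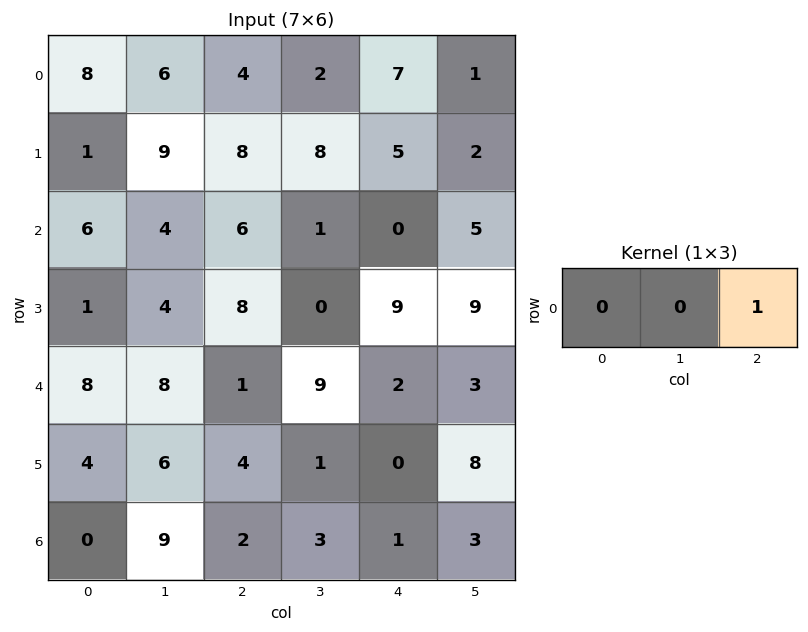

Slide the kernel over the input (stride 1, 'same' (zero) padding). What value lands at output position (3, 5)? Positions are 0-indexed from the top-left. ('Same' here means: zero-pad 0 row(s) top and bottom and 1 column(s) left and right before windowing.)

The receptive field on the zero-padded input at this output position is [9 9 0]. Elementwise product with the kernel and sum: 0·1.

0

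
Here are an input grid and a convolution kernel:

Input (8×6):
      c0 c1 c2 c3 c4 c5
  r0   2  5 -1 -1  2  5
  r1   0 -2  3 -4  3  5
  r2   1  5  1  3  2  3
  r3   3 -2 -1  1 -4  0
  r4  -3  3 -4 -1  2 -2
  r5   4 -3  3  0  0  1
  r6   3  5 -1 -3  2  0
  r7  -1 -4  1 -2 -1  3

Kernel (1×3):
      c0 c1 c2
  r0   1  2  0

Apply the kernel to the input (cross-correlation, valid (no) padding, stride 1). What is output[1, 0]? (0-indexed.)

The receptive field on the input at this output position is [0 -2 3]. Elementwise product with the kernel and sum: 0·1 + -2·2.

-4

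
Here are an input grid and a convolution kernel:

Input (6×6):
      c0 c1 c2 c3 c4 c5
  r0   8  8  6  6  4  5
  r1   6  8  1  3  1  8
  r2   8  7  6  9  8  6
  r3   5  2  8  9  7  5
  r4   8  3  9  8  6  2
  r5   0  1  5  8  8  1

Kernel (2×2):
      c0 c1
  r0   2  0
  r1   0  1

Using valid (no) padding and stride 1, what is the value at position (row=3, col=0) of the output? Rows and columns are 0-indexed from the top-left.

The receptive field on the input at this output position is [5 2 / 8 3]. Elementwise product with the kernel and sum: 5·2 + 3·1.

13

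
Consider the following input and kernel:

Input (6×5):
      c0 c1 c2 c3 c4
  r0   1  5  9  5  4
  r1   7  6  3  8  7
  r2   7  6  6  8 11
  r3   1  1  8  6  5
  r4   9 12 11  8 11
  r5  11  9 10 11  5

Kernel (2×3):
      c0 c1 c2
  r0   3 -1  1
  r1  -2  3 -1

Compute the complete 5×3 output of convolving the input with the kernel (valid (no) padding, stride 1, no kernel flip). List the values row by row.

Output[0,0]: The receptive field on the input at this output position is [1 5 9 / 7 6 3]. Elementwise product with the kernel and sum: 1·3 + 5·-1 + 9·1 + 7·-2 + 6·3 + 3·-1.

8 0 37
16 21 9
14 36 18
17 2 14
21 34 44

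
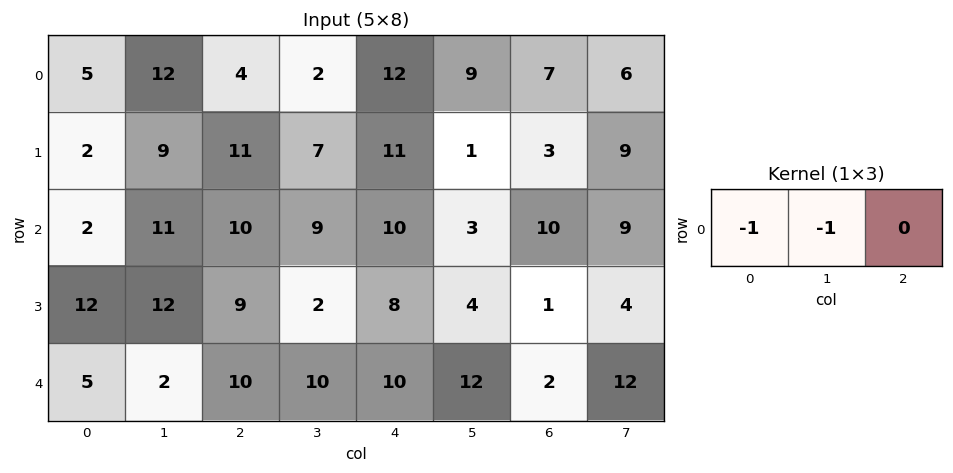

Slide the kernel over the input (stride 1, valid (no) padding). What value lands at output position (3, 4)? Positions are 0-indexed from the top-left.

-12

The receptive field on the input at this output position is [8 4 1]. Elementwise product with the kernel and sum: 8·-1 + 4·-1.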